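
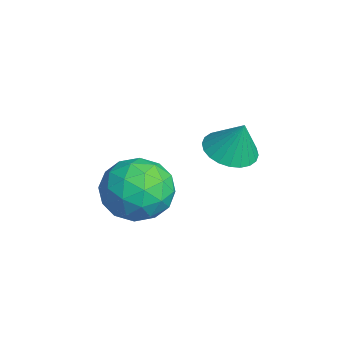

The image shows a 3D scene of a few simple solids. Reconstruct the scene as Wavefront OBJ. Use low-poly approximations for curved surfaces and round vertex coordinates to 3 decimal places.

v 0.708 1.677 2.003
v 1.357 1.232 1.936
v 1.032 1.983 3.117
v 1.459 1.503 1.832
v 1.447 1.801 1.753
v 1.322 2.08 1.713
v 1.104 2.298 1.717
v 0.825 2.421 1.764
v 0.529 2.431 1.848
v 0.259 2.326 1.956
v 0.058 2.122 2.07
v -0.044 1.851 2.175
v -0.032 1.553 2.253
v 0.093 1.274 2.293
v 0.311 1.056 2.289
v 0.59 0.933 2.242
v 0.887 0.923 2.158
v 1.156 1.028 2.051
v -1.869 -0.571 -0.387
v -1.23 0.262 -0.82
v -0.35 -1.482 0.1
v 0.289 -0.649 -0.333
v -0.326 -0.465 0.604
v -1.265 0.098 0.303
v -0.315 -1.318 -1.023
v -1.254 -0.755 -1.324
v -0.27 -0.199 -1.213
v -0.277 0.328 -0.207
v -1.303 -1.548 -0.513
v -1.31 -1.021 0.493
v -1.683 -0.074 -0.646
v 0.103 -1.146 -0.074
v -0.258 -1.037 0.477
v 0.117 -0.548 0.223
v -1.703 -0.171 0.014
v -1.328 0.319 -0.241
v -0.796 -0.109 0.597
v -0.252 -1.539 -0.479
v 0.123 -1.049 -0.734
v -1.697 -0.672 -0.943
v -1.322 -0.183 -1.197
v -0.784 -1.111 -1.317
v -0.743 0.144 -1.132
v 0.15 -0.391 -0.845
v -0.205 -0.785 -1.251
v -0.757 -0.454 -1.428
v -0.747 0.454 -0.541
v 0.146 -0.082 -0.254
v -0.215 0.026 0.297
v -0.767 0.357 0.12
v -0.183 0.183 -0.772
v -1.726 -1.138 -0.466
v -0.833 -1.674 -0.179
v -0.813 -1.577 -0.84
v -1.365 -1.246 -1.017
v -1.73 -0.829 0.125
v -0.837 -1.364 0.412
v -0.823 -0.766 0.708
v -1.375 -0.435 0.531
v -1.397 -1.403 0.052
f 2 1 4
f 2 4 3
f 4 1 5
f 4 5 3
f 5 1 6
f 5 6 3
f 6 1 7
f 6 7 3
f 7 1 8
f 7 8 3
f 8 1 9
f 8 9 3
f 9 1 10
f 9 10 3
f 10 1 11
f 10 11 3
f 11 1 12
f 11 12 3
f 12 1 13
f 12 13 3
f 13 1 14
f 13 14 3
f 14 1 15
f 14 15 3
f 15 1 16
f 15 16 3
f 16 1 17
f 16 17 3
f 17 1 18
f 17 18 3
f 18 1 2
f 18 2 3
f 19 56 35
f 56 30 59
f 35 59 24
f 56 59 35
f 19 35 31
f 35 24 36
f 31 36 20
f 35 36 31
f 19 31 40
f 31 20 41
f 40 41 26
f 31 41 40
f 19 40 52
f 40 26 55
f 52 55 29
f 40 55 52
f 19 52 56
f 52 29 60
f 56 60 30
f 52 60 56
f 20 36 47
f 36 24 50
f 47 50 28
f 36 50 47
f 24 59 37
f 59 30 58
f 37 58 23
f 59 58 37
f 30 60 57
f 60 29 53
f 57 53 21
f 60 53 57
f 29 55 54
f 55 26 42
f 54 42 25
f 55 42 54
f 26 41 46
f 41 20 43
f 46 43 27
f 41 43 46
f 22 48 34
f 48 28 49
f 34 49 23
f 48 49 34
f 22 34 32
f 34 23 33
f 32 33 21
f 34 33 32
f 22 32 39
f 32 21 38
f 39 38 25
f 32 38 39
f 22 39 44
f 39 25 45
f 44 45 27
f 39 45 44
f 22 44 48
f 44 27 51
f 48 51 28
f 44 51 48
f 23 49 37
f 49 28 50
f 37 50 24
f 49 50 37
f 21 33 57
f 33 23 58
f 57 58 30
f 33 58 57
f 25 38 54
f 38 21 53
f 54 53 29
f 38 53 54
f 27 45 46
f 45 25 42
f 46 42 26
f 45 42 46
f 28 51 47
f 51 27 43
f 47 43 20
f 51 43 47



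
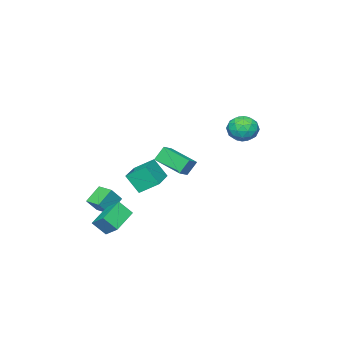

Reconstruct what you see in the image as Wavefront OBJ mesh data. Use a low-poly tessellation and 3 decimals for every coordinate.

v -0.57 4.123 3.254
v -0.3 3.718 2.479
v -1.96 3.682 3.001
v -1.69 3.277 2.226
v -1.429 2.938 3.035
v -0.57 3.21 3.191
v -1.69 4.19 2.289
v -0.831 4.462 2.445
v -0.993 3.759 1.883
v -0.831 2.985 2.344
v -1.429 4.415 3.136
v -1.267 3.641 3.597
v -0.313 3.959 2.889
v -1.947 3.441 2.591
v -1.793 3.242 3.067
v -1.635 3.003 2.611
v -0.471 3.661 3.307
v -0.313 3.423 2.852
v -0.976 2.964 3.178
v -1.947 3.977 2.628
v -1.789 3.739 2.173
v -0.625 4.397 2.869
v -0.467 4.158 2.413
v -1.284 4.436 2.302
v -0.562 3.745 2.083
v -1.379 3.486 1.934
v -1.379 4.022 1.971
v -0.874 4.183 2.063
v -0.467 3.29 2.354
v -1.284 3.031 2.205
v -1.13 2.832 2.68
v -0.625 2.992 2.772
v -0.874 3.315 2.003
v -0.976 4.369 3.275
v -1.793 4.11 3.126
v -1.635 4.408 2.708
v -1.13 4.568 2.8
v -0.881 3.914 3.546
v -1.698 3.655 3.397
v -1.386 3.217 3.417
v -0.881 3.378 3.509
v -1.386 4.085 3.477
v 3.035 -2.06 -3.109
v 3.116 -1.195 -2.484
v 2.626 -1.448 -3.9
v 2.707 -0.584 -3.275
v 4.613 -1.776 -3.705
v 4.694 -0.912 -3.08
v 4.204 -1.165 -4.496
v 4.285 -0.3 -3.871
v 1.479 -3.28 -3.113
v 2.201 -3.383 -2.25
v 1.587 -2.296 -3.085
v 2.308 -2.399 -2.222
v 2.432 -3.361 -3.918
v 3.153 -3.464 -3.055
v 2.539 -2.377 -3.89
v 3.261 -2.48 -3.027
v -1.642 -1.788 -2.28
v -1.395 -2.528 -1.129
v 0.11 -0.908 -2.09
v 0.358 -1.648 -0.939
v -1.078 -2.752 -3.021
v -0.83 -3.492 -1.87
v 0.675 -1.872 -2.831
v 0.922 -2.612 -1.68
v -4.187 -3.564 -1.421
v -3.361 -3.45 -1.01
v -4.15 -1.714 -2.006
v -3.324 -1.601 -1.595
v -3.696 -3.859 -2.325
v -2.87 -3.746 -1.914
v -3.659 -2.01 -2.91
v -2.833 -1.896 -2.499
f 1 38 17
f 38 12 41
f 17 41 6
f 38 41 17
f 1 17 13
f 17 6 18
f 13 18 2
f 17 18 13
f 1 13 22
f 13 2 23
f 22 23 8
f 13 23 22
f 1 22 34
f 22 8 37
f 34 37 11
f 22 37 34
f 1 34 38
f 34 11 42
f 38 42 12
f 34 42 38
f 2 18 29
f 18 6 32
f 29 32 10
f 18 32 29
f 6 41 19
f 41 12 40
f 19 40 5
f 41 40 19
f 12 42 39
f 42 11 35
f 39 35 3
f 42 35 39
f 11 37 36
f 37 8 24
f 36 24 7
f 37 24 36
f 8 23 28
f 23 2 25
f 28 25 9
f 23 25 28
f 4 30 16
f 30 10 31
f 16 31 5
f 30 31 16
f 4 16 14
f 16 5 15
f 14 15 3
f 16 15 14
f 4 14 21
f 14 3 20
f 21 20 7
f 14 20 21
f 4 21 26
f 21 7 27
f 26 27 9
f 21 27 26
f 4 26 30
f 26 9 33
f 30 33 10
f 26 33 30
f 5 31 19
f 31 10 32
f 19 32 6
f 31 32 19
f 3 15 39
f 15 5 40
f 39 40 12
f 15 40 39
f 7 20 36
f 20 3 35
f 36 35 11
f 20 35 36
f 9 27 28
f 27 7 24
f 28 24 8
f 27 24 28
f 10 33 29
f 33 9 25
f 29 25 2
f 33 25 29
f 44 46 43
f 47 44 43
f 43 46 45
f 45 47 43
f 44 50 46
f 48 44 47
f 48 50 44
f 46 50 45
f 49 47 45
f 45 50 49
f 49 48 47
f 50 48 49
f 52 54 51
f 55 52 51
f 51 54 53
f 53 55 51
f 52 58 54
f 56 52 55
f 56 58 52
f 54 58 53
f 57 55 53
f 53 58 57
f 57 56 55
f 58 56 57
f 60 62 59
f 63 60 59
f 59 62 61
f 61 63 59
f 60 66 62
f 64 60 63
f 64 66 60
f 62 66 61
f 65 63 61
f 61 66 65
f 65 64 63
f 66 64 65
f 68 70 67
f 71 68 67
f 67 70 69
f 69 71 67
f 68 74 70
f 72 68 71
f 72 74 68
f 70 74 69
f 73 71 69
f 69 74 73
f 73 72 71
f 74 72 73



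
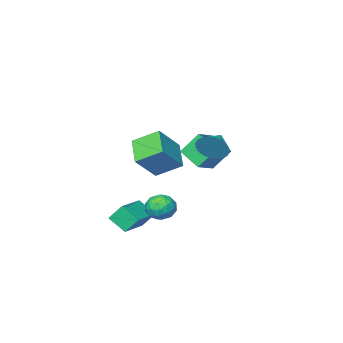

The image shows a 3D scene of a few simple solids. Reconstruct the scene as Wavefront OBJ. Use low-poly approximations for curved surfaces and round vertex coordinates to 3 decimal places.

v -0.527 1.275 3.471
v -0.026 1.019 4.261
v -1.653 0.485 3.929
v -0.198 1.334 4.381
v -0.42 1.64 4.363
v -0.658 1.89 4.209
v -0.876 2.047 3.942
v -1.041 2.086 3.604
v -1.128 2.002 3.245
v -1.124 1.807 2.921
v -1.028 1.531 2.681
v -0.856 1.216 2.56
v -0.634 0.91 2.578
v -0.396 0.659 2.733
v -0.177 0.503 2.999
v -0.012 0.463 3.337
v 0.075 0.548 3.696
v 0.07 0.743 4.02
v 1.942 1.441 -0.172
v 2.543 2.064 -0.467
v 3.057 0.536 0.187
v 3.658 1.159 -0.108
v 3.168 1.318 0.648
v 2.479 1.877 0.426
v 3.121 0.723 -0.706
v 2.432 1.282 -0.928
v 3.272 1.621 -0.797
v 3.301 1.988 0.04
v 2.299 0.612 -0.32
v 2.328 0.979 0.517
v 2.145 1.832 -0.351
v 3.455 0.768 0.071
v 3.167 0.861 0.515
v 3.521 1.228 0.342
v 2.107 1.722 0.174
v 2.46 2.088 0.001
v 2.828 1.65 0.656
v 3.14 0.512 -0.281
v 3.493 0.878 -0.454
v 2.079 1.372 -0.622
v 2.433 1.739 -0.795
v 2.772 0.95 -0.936
v 2.926 1.938 -0.718
v 3.582 1.406 -0.507
v 3.266 1.149 -0.859
v 2.861 1.478 -0.989
v 2.943 2.154 -0.226
v 3.599 1.622 -0.015
v 3.311 1.715 0.429
v 2.905 2.044 0.299
v 3.371 1.893 -0.42
v 2.001 0.978 -0.265
v 2.657 0.446 -0.054
v 2.695 0.556 -0.579
v 2.289 0.885 -0.709
v 2.018 1.194 0.227
v 2.674 0.662 0.438
v 2.739 1.122 0.709
v 2.334 1.451 0.579
v 2.229 0.707 0.14
v 2.189 -0.139 -1.323
v 2.609 -1.102 -0.557
v 3.98 0.961 -0.92
v 4.4 -0.002 -0.154
v 2.72 -0.658 -2.266
v 3.14 -1.621 -1.5
v 4.511 0.442 -1.863
v 4.931 -0.521 -1.097
v -4.186 -2.062 1.334
v -3.979 -3.515 2.109
v -2.805 -1.547 1.928
v -2.597 -3 2.704
v -3.363 -2.68 -0.044
v -3.155 -4.133 0.732
v -1.981 -2.165 0.551
v -1.774 -3.618 1.326
v 3.006 1.126 2.163
v 2.311 -0.253 3.069
v 1.991 2.201 3.022
v 1.297 0.823 3.928
v 4.423 1.337 3.572
v 3.729 -0.041 4.478
v 3.409 2.413 4.431
v 2.714 1.034 5.337
f 2 1 4
f 2 4 3
f 4 1 5
f 4 5 3
f 5 1 6
f 5 6 3
f 6 1 7
f 6 7 3
f 7 1 8
f 7 8 3
f 8 1 9
f 8 9 3
f 9 1 10
f 9 10 3
f 10 1 11
f 10 11 3
f 11 1 12
f 11 12 3
f 12 1 13
f 12 13 3
f 13 1 14
f 13 14 3
f 14 1 15
f 14 15 3
f 15 1 16
f 15 16 3
f 16 1 17
f 16 17 3
f 17 1 18
f 17 18 3
f 18 1 2
f 18 2 3
f 19 56 35
f 56 30 59
f 35 59 24
f 56 59 35
f 19 35 31
f 35 24 36
f 31 36 20
f 35 36 31
f 19 31 40
f 31 20 41
f 40 41 26
f 31 41 40
f 19 40 52
f 40 26 55
f 52 55 29
f 40 55 52
f 19 52 56
f 52 29 60
f 56 60 30
f 52 60 56
f 20 36 47
f 36 24 50
f 47 50 28
f 36 50 47
f 24 59 37
f 59 30 58
f 37 58 23
f 59 58 37
f 30 60 57
f 60 29 53
f 57 53 21
f 60 53 57
f 29 55 54
f 55 26 42
f 54 42 25
f 55 42 54
f 26 41 46
f 41 20 43
f 46 43 27
f 41 43 46
f 22 48 34
f 48 28 49
f 34 49 23
f 48 49 34
f 22 34 32
f 34 23 33
f 32 33 21
f 34 33 32
f 22 32 39
f 32 21 38
f 39 38 25
f 32 38 39
f 22 39 44
f 39 25 45
f 44 45 27
f 39 45 44
f 22 44 48
f 44 27 51
f 48 51 28
f 44 51 48
f 23 49 37
f 49 28 50
f 37 50 24
f 49 50 37
f 21 33 57
f 33 23 58
f 57 58 30
f 33 58 57
f 25 38 54
f 38 21 53
f 54 53 29
f 38 53 54
f 27 45 46
f 45 25 42
f 46 42 26
f 45 42 46
f 28 51 47
f 51 27 43
f 47 43 20
f 51 43 47
f 62 64 61
f 65 62 61
f 61 64 63
f 63 65 61
f 62 68 64
f 66 62 65
f 66 68 62
f 64 68 63
f 67 65 63
f 63 68 67
f 67 66 65
f 68 66 67
f 70 72 69
f 73 70 69
f 69 72 71
f 71 73 69
f 70 76 72
f 74 70 73
f 74 76 70
f 72 76 71
f 75 73 71
f 71 76 75
f 75 74 73
f 76 74 75
f 78 80 77
f 81 78 77
f 77 80 79
f 79 81 77
f 78 84 80
f 82 78 81
f 82 84 78
f 80 84 79
f 83 81 79
f 79 84 83
f 83 82 81
f 84 82 83



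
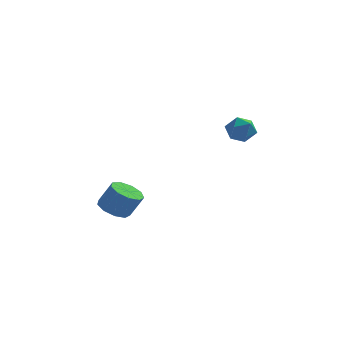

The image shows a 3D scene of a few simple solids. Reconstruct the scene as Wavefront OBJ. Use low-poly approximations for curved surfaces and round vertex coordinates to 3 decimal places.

v -3.134 3.261 -3.165
v -2.402 3.386 -3.578
v -1.754 3.385 -2.428
v -2.486 3.259 -2.015
v -2.643 3.897 -3.441
v -1.995 3.896 -2.291
v -3.114 4.11 -3.175
v -2.466 4.109 -2.025
v -3.595 3.926 -2.905
v -2.947 3.925 -1.755
v -3.86 3.43 -2.756
v -3.211 3.429 -1.606
v -3.785 2.855 -2.798
v -3.137 2.854 -1.649
v -3.406 2.47 -3.013
v -2.758 2.469 -1.863
v -2.899 2.455 -3.298
v -2.251 2.453 -2.148
v -2.503 2.816 -3.521
v -1.855 2.815 -2.371
v 2.378 2.209 2.049
v 3.048 2.529 2.198
v 2.632 1.311 2.842
v 3.302 1.631 2.991
v 2.663 1.968 3.216
v 2.506 2.524 2.726
v 3.174 1.316 2.314
v 3.017 1.872 1.824
v 3.54 1.978 2.361
v 3.224 2.381 2.919
v 2.456 1.459 2.121
v 2.14 1.862 2.679
f 2 1 5
f 2 5 3
f 3 5 6
f 3 6 4
f 5 1 7
f 5 7 6
f 6 7 8
f 6 8 4
f 7 1 9
f 7 9 8
f 8 9 10
f 8 10 4
f 9 1 11
f 9 11 10
f 10 11 12
f 10 12 4
f 11 1 13
f 11 13 12
f 12 13 14
f 12 14 4
f 13 1 15
f 13 15 14
f 14 15 16
f 14 16 4
f 15 1 17
f 15 17 16
f 16 17 18
f 16 18 4
f 17 1 19
f 17 19 18
f 18 19 20
f 18 20 4
f 19 1 2
f 19 2 20
f 20 2 3
f 20 3 4
f 21 32 26
f 21 26 22
f 21 22 28
f 21 28 31
f 21 31 32
f 22 26 30
f 26 32 25
f 32 31 23
f 31 28 27
f 28 22 29
f 24 30 25
f 24 25 23
f 24 23 27
f 24 27 29
f 24 29 30
f 25 30 26
f 23 25 32
f 27 23 31
f 29 27 28
f 30 29 22



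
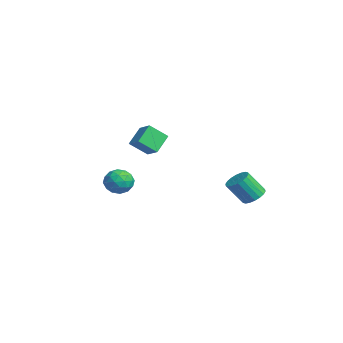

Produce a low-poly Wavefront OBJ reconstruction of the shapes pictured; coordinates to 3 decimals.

v -4.257 -0.235 3.391
v -3.32 0.05 3.847
v -4.154 0.792 2.536
v -3.217 1.077 2.992
v -3.583 -1.037 2.508
v -2.646 -0.752 2.964
v -3.48 -0.01 1.653
v -2.543 0.275 2.109
v 3.859 3.64 0.805
v 4.557 3.465 0.77
v 4.398 2.585 1.999
v 3.701 2.76 2.035
v 4.558 3.725 0.957
v 4.399 2.846 2.186
v 4.421 3.969 1.113
v 4.262 3.089 2.343
v 4.173 4.147 1.209
v 4.014 3.268 2.438
v 3.862 4.225 1.224
v 3.703 3.346 2.454
v 3.551 4.187 1.157
v 3.392 3.308 2.387
v 3.301 4.041 1.02
v 3.143 3.161 2.25
v 3.162 3.815 0.841
v 3.003 2.935 2.07
v 3.161 3.554 0.654
v 3.002 2.675 1.883
v 3.298 3.311 0.497
v 3.139 2.431 1.727
v 3.546 3.132 0.402
v 3.387 2.253 1.631
v 3.857 3.054 0.386
v 3.698 2.175 1.616
v 4.168 3.092 0.453
v 4.009 2.213 1.683
v 4.417 3.239 0.59
v 4.259 2.359 1.82
v -1.722 -2.15 0.848
v -1.255 -1.748 0.215
v -0.545 -2.832 1.285
v -0.078 -2.43 0.652
v -0.391 -1.964 1.333
v -1.119 -1.542 1.063
v -0.681 -3.038 0.437
v -1.409 -2.616 0.167
v -0.612 -2.297 -0.039
v -0.432 -1.633 0.515
v -1.368 -2.947 0.985
v -1.188 -2.283 1.539
v -1.592 -1.889 0.494
v -0.208 -2.691 1.006
v -0.392 -2.417 1.407
v -0.117 -2.181 1.035
v -1.512 -1.768 0.992
v -1.237 -1.532 0.62
v -0.729 -1.658 1.277
v -0.563 -3.048 0.88
v -0.288 -2.812 0.508
v -1.683 -2.399 0.465
v -1.408 -2.163 0.093
v -1.071 -2.922 0.223
v -0.939 -1.976 -0.028
v -0.247 -2.377 0.228
v -0.602 -2.734 0.102
v -1.03 -2.486 -0.056
v -0.834 -1.585 0.298
v -0.142 -1.986 0.554
v -0.326 -1.712 0.954
v -0.754 -1.464 0.796
v -0.456 -1.908 0.148
v -1.658 -2.594 0.946
v -0.966 -2.995 1.202
v -1.046 -3.116 0.704
v -1.474 -2.868 0.546
v -1.553 -2.203 1.272
v -0.861 -2.604 1.528
v -0.77 -2.094 1.556
v -1.198 -1.846 1.398
v -1.344 -2.672 1.352
f 2 4 1
f 5 2 1
f 1 4 3
f 3 5 1
f 2 8 4
f 6 2 5
f 6 8 2
f 4 8 3
f 7 5 3
f 3 8 7
f 7 6 5
f 8 6 7
f 10 9 13
f 10 13 11
f 11 13 14
f 11 14 12
f 13 9 15
f 13 15 14
f 14 15 16
f 14 16 12
f 15 9 17
f 15 17 16
f 16 17 18
f 16 18 12
f 17 9 19
f 17 19 18
f 18 19 20
f 18 20 12
f 19 9 21
f 19 21 20
f 20 21 22
f 20 22 12
f 21 9 23
f 21 23 22
f 22 23 24
f 22 24 12
f 23 9 25
f 23 25 24
f 24 25 26
f 24 26 12
f 25 9 27
f 25 27 26
f 26 27 28
f 26 28 12
f 27 9 29
f 27 29 28
f 28 29 30
f 28 30 12
f 29 9 31
f 29 31 30
f 30 31 32
f 30 32 12
f 31 9 33
f 31 33 32
f 32 33 34
f 32 34 12
f 33 9 35
f 33 35 34
f 34 35 36
f 34 36 12
f 35 9 37
f 35 37 36
f 36 37 38
f 36 38 12
f 37 9 10
f 37 10 38
f 38 10 11
f 38 11 12
f 39 76 55
f 76 50 79
f 55 79 44
f 76 79 55
f 39 55 51
f 55 44 56
f 51 56 40
f 55 56 51
f 39 51 60
f 51 40 61
f 60 61 46
f 51 61 60
f 39 60 72
f 60 46 75
f 72 75 49
f 60 75 72
f 39 72 76
f 72 49 80
f 76 80 50
f 72 80 76
f 40 56 67
f 56 44 70
f 67 70 48
f 56 70 67
f 44 79 57
f 79 50 78
f 57 78 43
f 79 78 57
f 50 80 77
f 80 49 73
f 77 73 41
f 80 73 77
f 49 75 74
f 75 46 62
f 74 62 45
f 75 62 74
f 46 61 66
f 61 40 63
f 66 63 47
f 61 63 66
f 42 68 54
f 68 48 69
f 54 69 43
f 68 69 54
f 42 54 52
f 54 43 53
f 52 53 41
f 54 53 52
f 42 52 59
f 52 41 58
f 59 58 45
f 52 58 59
f 42 59 64
f 59 45 65
f 64 65 47
f 59 65 64
f 42 64 68
f 64 47 71
f 68 71 48
f 64 71 68
f 43 69 57
f 69 48 70
f 57 70 44
f 69 70 57
f 41 53 77
f 53 43 78
f 77 78 50
f 53 78 77
f 45 58 74
f 58 41 73
f 74 73 49
f 58 73 74
f 47 65 66
f 65 45 62
f 66 62 46
f 65 62 66
f 48 71 67
f 71 47 63
f 67 63 40
f 71 63 67



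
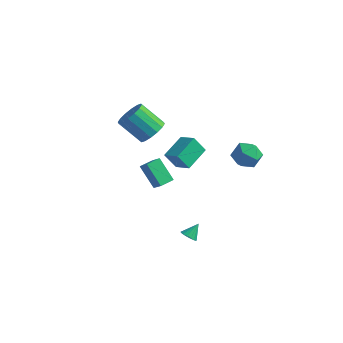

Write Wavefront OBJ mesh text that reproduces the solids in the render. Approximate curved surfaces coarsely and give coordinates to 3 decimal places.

v -3.146 0.832 -5.081
v -4.414 1.06 -3.698
v -2.865 1.808 -4.985
v -4.133 2.036 -3.602
v -2.347 0.524 -4.298
v -3.615 0.752 -2.915
v -2.066 1.5 -4.202
v -3.334 1.728 -2.819
v 3.763 1.481 0.739
v 4.626 1.495 1.358
v 3.194 0.085 1.562
v 4.057 0.099 2.181
v 3.321 0.859 2.278
v 3.673 1.722 1.769
v 4.147 -0.142 1.151
v 4.499 0.721 0.642
v 4.863 0.492 1.613
v 4.353 1.11 2.309
v 3.467 0.47 0.611
v 2.957 1.088 1.307
v -1.089 -1.974 3.035
v -0.398 -2.431 3.614
v -1.801 -2.842 4.964
v -2.491 -2.386 4.385
v -0.395 -1.931 3.768
v -1.798 -2.343 5.118
v -0.579 -1.443 3.727
v -1.982 -1.855 5.077
v -0.899 -1.098 3.5
v -2.302 -1.509 4.85
v -1.269 -0.987 3.148
v -2.672 -1.399 4.498
v -1.592 -1.141 2.766
v -2.995 -1.552 4.116
v -1.779 -1.518 2.456
v -3.182 -1.929 3.806
v -1.782 -2.017 2.302
v -3.185 -2.429 3.652
v -1.598 -2.505 2.343
v -3.001 -2.917 3.693
v -1.278 -2.851 2.57
v -2.681 -3.262 3.92
v -0.908 -2.961 2.922
v -2.311 -3.373 4.272
v -0.585 -2.808 3.304
v -1.988 -3.219 4.654
v 3.06 -4.019 -3.378
v 3.614 -4.024 -3.516
v 3.26 -3.281 -2.602
v 3.509 -3.829 -3.674
v 3.301 -3.677 -3.765
v 3.038 -3.603 -3.768
v 2.781 -3.625 -3.681
v 2.587 -3.737 -3.525
v 2.502 -3.914 -3.335
v 2.545 -4.115 -3.155
v 2.705 -4.293 -3.027
v 2.948 -4.409 -2.979
v 3.216 -4.436 -3.022
v 3.448 -4.367 -3.147
v 3.592 -4.218 -3.325
v 1.717 -4.608 3.882
v 2.802 -4.806 4.402
v 1.727 -2.975 4.483
v 2.813 -3.173 5.003
v 2.287 -4.227 2.837
v 3.373 -4.425 3.357
v 2.298 -2.594 3.438
v 3.383 -2.792 3.958
f 2 4 1
f 5 2 1
f 1 4 3
f 3 5 1
f 2 8 4
f 6 2 5
f 6 8 2
f 4 8 3
f 7 5 3
f 3 8 7
f 7 6 5
f 8 6 7
f 9 20 14
f 9 14 10
f 9 10 16
f 9 16 19
f 9 19 20
f 10 14 18
f 14 20 13
f 20 19 11
f 19 16 15
f 16 10 17
f 12 18 13
f 12 13 11
f 12 11 15
f 12 15 17
f 12 17 18
f 13 18 14
f 11 13 20
f 15 11 19
f 17 15 16
f 18 17 10
f 22 21 25
f 22 25 23
f 23 25 26
f 23 26 24
f 25 21 27
f 25 27 26
f 26 27 28
f 26 28 24
f 27 21 29
f 27 29 28
f 28 29 30
f 28 30 24
f 29 21 31
f 29 31 30
f 30 31 32
f 30 32 24
f 31 21 33
f 31 33 32
f 32 33 34
f 32 34 24
f 33 21 35
f 33 35 34
f 34 35 36
f 34 36 24
f 35 21 37
f 35 37 36
f 36 37 38
f 36 38 24
f 37 21 39
f 37 39 38
f 38 39 40
f 38 40 24
f 39 21 41
f 39 41 40
f 40 41 42
f 40 42 24
f 41 21 43
f 41 43 42
f 42 43 44
f 42 44 24
f 43 21 45
f 43 45 44
f 44 45 46
f 44 46 24
f 45 21 22
f 45 22 46
f 46 22 23
f 46 23 24
f 48 47 50
f 48 50 49
f 50 47 51
f 50 51 49
f 51 47 52
f 51 52 49
f 52 47 53
f 52 53 49
f 53 47 54
f 53 54 49
f 54 47 55
f 54 55 49
f 55 47 56
f 55 56 49
f 56 47 57
f 56 57 49
f 57 47 58
f 57 58 49
f 58 47 59
f 58 59 49
f 59 47 60
f 59 60 49
f 60 47 61
f 60 61 49
f 61 47 48
f 61 48 49
f 63 65 62
f 66 63 62
f 62 65 64
f 64 66 62
f 63 69 65
f 67 63 66
f 67 69 63
f 65 69 64
f 68 66 64
f 64 69 68
f 68 67 66
f 69 67 68



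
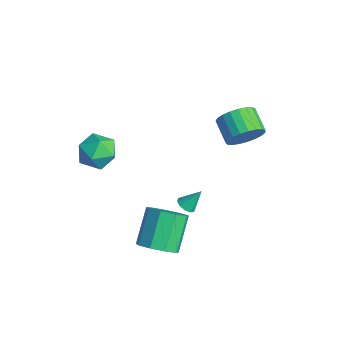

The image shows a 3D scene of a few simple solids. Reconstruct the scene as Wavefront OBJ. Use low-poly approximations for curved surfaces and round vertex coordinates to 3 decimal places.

v 1.82 1.73 2.822
v 2.24 2.011 3.614
v 1.1 2.091 4.191
v 0.68 1.81 3.398
v 2.173 2.351 3.433
v 1.033 2.43 4.01
v 2.044 2.583 3.147
v 0.904 2.663 3.723
v 1.876 2.668 2.804
v 0.736 2.748 3.38
v 1.699 2.591 2.464
v 0.559 2.671 3.041
v 1.543 2.365 2.186
v 0.403 2.445 2.763
v 1.435 2.029 2.018
v 0.294 2.109 2.595
v 1.393 1.642 1.989
v 0.253 1.721 2.566
v 1.425 1.27 2.104
v 0.285 1.349 2.681
v 1.525 0.977 2.343
v 0.385 1.056 2.919
v 1.677 0.815 2.665
v 0.537 0.894 3.241
v 1.853 0.811 3.014
v 0.713 0.89 3.59
v 2.023 0.966 3.329
v 0.883 1.045 3.906
v 2.159 1.253 3.557
v 1.019 1.332 4.134
v 2.235 1.623 3.658
v 1.095 1.702 4.235
v -1.91 -2.95 1.355
v -0.997 -3.388 1.163
v -2.683 -4.292 0.737
v -1.77 -4.73 0.545
v -2.085 -4.6 1.517
v -1.608 -3.771 1.9
v -2.072 -3.909 0
v -1.595 -3.08 0.383
v -1.097 -3.98 0.326
v -1.105 -4.408 1.264
v -2.575 -3.272 0.636
v -2.583 -3.7 1.574
v 2.702 -3.023 -2.449
v 3.135 -3.571 -1.762
v 2.171 -2.605 -0.384
v 1.738 -2.057 -1.071
v 3.504 -3.026 -1.887
v 2.54 -2.059 -0.508
v 3.498 -2.479 -2.274
v 2.534 -1.513 -0.896
v 3.119 -2.187 -2.744
v 2.155 -1.22 -1.365
v 2.545 -2.286 -3.076
v 1.581 -1.32 -1.697
v 2.044 -2.73 -3.114
v 1.081 -1.764 -1.736
v 1.851 -3.311 -2.842
v 0.888 -2.345 -1.463
v 2.056 -3.758 -2.386
v 1.093 -2.791 -1.007
v 2.563 -3.86 -1.959
v 1.6 -2.894 -0.581
v 1.295 -0.92 -1.509
v 1.682 -0.71 -1.745
v 1.485 -0.26 -0.611
v 1.43 -0.546 -1.812
v 1.125 -0.524 -1.763
v 0.886 -0.654 -1.617
v 0.802 -0.885 -1.43
v 0.907 -1.129 -1.273
v 1.16 -1.294 -1.206
v 1.465 -1.315 -1.254
v 1.704 -1.186 -1.4
v 1.787 -0.954 -1.588
f 2 1 5
f 2 5 3
f 3 5 6
f 3 6 4
f 5 1 7
f 5 7 6
f 6 7 8
f 6 8 4
f 7 1 9
f 7 9 8
f 8 9 10
f 8 10 4
f 9 1 11
f 9 11 10
f 10 11 12
f 10 12 4
f 11 1 13
f 11 13 12
f 12 13 14
f 12 14 4
f 13 1 15
f 13 15 14
f 14 15 16
f 14 16 4
f 15 1 17
f 15 17 16
f 16 17 18
f 16 18 4
f 17 1 19
f 17 19 18
f 18 19 20
f 18 20 4
f 19 1 21
f 19 21 20
f 20 21 22
f 20 22 4
f 21 1 23
f 21 23 22
f 22 23 24
f 22 24 4
f 23 1 25
f 23 25 24
f 24 25 26
f 24 26 4
f 25 1 27
f 25 27 26
f 26 27 28
f 26 28 4
f 27 1 29
f 27 29 28
f 28 29 30
f 28 30 4
f 29 1 31
f 29 31 30
f 30 31 32
f 30 32 4
f 31 1 2
f 31 2 32
f 32 2 3
f 32 3 4
f 33 44 38
f 33 38 34
f 33 34 40
f 33 40 43
f 33 43 44
f 34 38 42
f 38 44 37
f 44 43 35
f 43 40 39
f 40 34 41
f 36 42 37
f 36 37 35
f 36 35 39
f 36 39 41
f 36 41 42
f 37 42 38
f 35 37 44
f 39 35 43
f 41 39 40
f 42 41 34
f 46 45 49
f 46 49 47
f 47 49 50
f 47 50 48
f 49 45 51
f 49 51 50
f 50 51 52
f 50 52 48
f 51 45 53
f 51 53 52
f 52 53 54
f 52 54 48
f 53 45 55
f 53 55 54
f 54 55 56
f 54 56 48
f 55 45 57
f 55 57 56
f 56 57 58
f 56 58 48
f 57 45 59
f 57 59 58
f 58 59 60
f 58 60 48
f 59 45 61
f 59 61 60
f 60 61 62
f 60 62 48
f 61 45 63
f 61 63 62
f 62 63 64
f 62 64 48
f 63 45 46
f 63 46 64
f 64 46 47
f 64 47 48
f 66 65 68
f 66 68 67
f 68 65 69
f 68 69 67
f 69 65 70
f 69 70 67
f 70 65 71
f 70 71 67
f 71 65 72
f 71 72 67
f 72 65 73
f 72 73 67
f 73 65 74
f 73 74 67
f 74 65 75
f 74 75 67
f 75 65 76
f 75 76 67
f 76 65 66
f 76 66 67



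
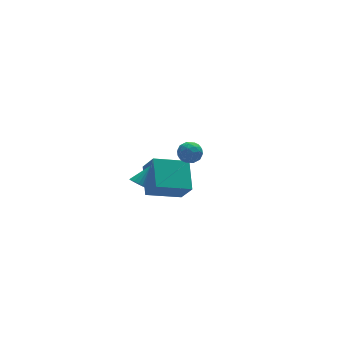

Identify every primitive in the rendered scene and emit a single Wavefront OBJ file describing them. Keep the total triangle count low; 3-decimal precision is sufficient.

v -1.704 2.645 -1.911
v -1.362 2.616 -2.288
v -0.716 3.075 -1.049
v -1.458 2.862 -2.301
v -1.619 3.05 -2.21
v -1.803 3.129 -2.038
v -1.961 3.079 -1.833
v -2.05 2.912 -1.648
v -2.046 2.674 -1.534
v -1.951 2.429 -1.521
v -1.789 2.241 -1.612
v -1.605 2.161 -1.784
v -1.447 2.212 -1.99
v -1.359 2.378 -2.174
v -0.675 -1.367 3.963
v -0.295 -1.524 3.378
v -1.065 -2.456 4.002
v -0.685 -2.613 3.417
v -0.351 -2.476 4.034
v -0.11 -1.803 4.01
v -1.25 -2.177 3.37
v -1.009 -1.504 3.346
v -0.65 -2.025 3.012
v -0.095 -2.209 3.422
v -1.265 -1.771 3.958
v -0.71 -1.955 4.368
v -0.45 -1.35 3.667
v -0.91 -2.63 3.713
v -0.713 -2.549 4.075
v -0.49 -2.642 3.732
v -0.342 -1.514 4.039
v -0.118 -1.607 3.695
v -0.152 -2.166 4.08
v -1.242 -2.373 3.685
v -1.018 -2.466 3.341
v -0.87 -1.338 3.648
v -0.647 -1.431 3.305
v -1.208 -1.814 3.3
v -0.436 -1.737 3.108
v -0.666 -2.376 3.131
v -0.998 -2.12 3.103
v -0.856 -1.725 3.089
v -0.11 -1.845 3.349
v -0.339 -2.485 3.372
v -0.143 -2.405 3.735
v -0.001 -2.009 3.721
v -0.319 -2.139 3.134
v -1.021 -1.495 4.008
v -1.25 -2.135 4.031
v -1.359 -1.971 3.659
v -1.217 -1.575 3.645
v -0.694 -1.604 4.249
v -0.924 -2.243 4.272
v -0.504 -2.255 4.291
v -0.362 -1.86 4.277
v -1.041 -1.841 4.246
v -0.809 3.665 -3.968
v -0.524 2.831 -2.742
v -0.237 5.344 -2.959
v 0.048 4.509 -1.733
v 1.252 3.371 -4.647
v 1.537 2.536 -3.421
v 1.824 5.049 -3.638
v 2.109 4.215 -2.412
f 2 1 4
f 2 4 3
f 4 1 5
f 4 5 3
f 5 1 6
f 5 6 3
f 6 1 7
f 6 7 3
f 7 1 8
f 7 8 3
f 8 1 9
f 8 9 3
f 9 1 10
f 9 10 3
f 10 1 11
f 10 11 3
f 11 1 12
f 11 12 3
f 12 1 13
f 12 13 3
f 13 1 14
f 13 14 3
f 14 1 2
f 14 2 3
f 15 52 31
f 52 26 55
f 31 55 20
f 52 55 31
f 15 31 27
f 31 20 32
f 27 32 16
f 31 32 27
f 15 27 36
f 27 16 37
f 36 37 22
f 27 37 36
f 15 36 48
f 36 22 51
f 48 51 25
f 36 51 48
f 15 48 52
f 48 25 56
f 52 56 26
f 48 56 52
f 16 32 43
f 32 20 46
f 43 46 24
f 32 46 43
f 20 55 33
f 55 26 54
f 33 54 19
f 55 54 33
f 26 56 53
f 56 25 49
f 53 49 17
f 56 49 53
f 25 51 50
f 51 22 38
f 50 38 21
f 51 38 50
f 22 37 42
f 37 16 39
f 42 39 23
f 37 39 42
f 18 44 30
f 44 24 45
f 30 45 19
f 44 45 30
f 18 30 28
f 30 19 29
f 28 29 17
f 30 29 28
f 18 28 35
f 28 17 34
f 35 34 21
f 28 34 35
f 18 35 40
f 35 21 41
f 40 41 23
f 35 41 40
f 18 40 44
f 40 23 47
f 44 47 24
f 40 47 44
f 19 45 33
f 45 24 46
f 33 46 20
f 45 46 33
f 17 29 53
f 29 19 54
f 53 54 26
f 29 54 53
f 21 34 50
f 34 17 49
f 50 49 25
f 34 49 50
f 23 41 42
f 41 21 38
f 42 38 22
f 41 38 42
f 24 47 43
f 47 23 39
f 43 39 16
f 47 39 43
f 58 60 57
f 61 58 57
f 57 60 59
f 59 61 57
f 58 64 60
f 62 58 61
f 62 64 58
f 60 64 59
f 63 61 59
f 59 64 63
f 63 62 61
f 64 62 63



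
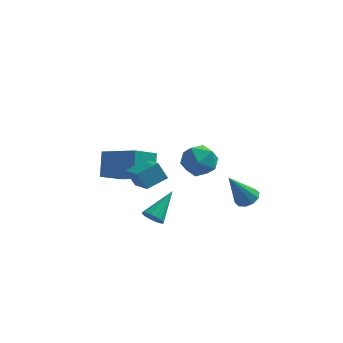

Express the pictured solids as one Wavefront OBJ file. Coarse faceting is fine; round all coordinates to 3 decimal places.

v 3.676 0.594 -1.265
v 4.022 1.071 -0.948
v 2.824 0.086 0.425
v 3.666 1.237 -1.078
v 3.313 1.157 -1.279
v 3.099 0.862 -1.476
v 3.105 0.464 -1.592
v 3.329 0.116 -1.583
v 3.686 -0.049 -1.453
v 4.039 0.03 -1.252
v 4.253 0.326 -1.055
v 4.247 0.723 -0.939
v -2.167 0.172 0.417
v -1.382 -1.116 1.11
v -1.276 0.908 0.775
v -0.49 -0.38 1.468
v -1.67 -0 -0.468
v -0.884 -1.288 0.225
v -0.778 0.736 -0.11
v 0.007 -0.552 0.583
v 1.589 -1.047 2.425
v 2.471 -1.393 2.775
v 0.849 -2.407 2.945
v 1.731 -2.753 3.295
v 1.285 -1.965 3.741
v 1.742 -1.125 3.42
v 1.578 -2.675 2.3
v 2.035 -1.835 1.979
v 2.464 -2.399 2.698
v 2.282 -1.96 3.588
v 1.038 -1.84 2.132
v 0.856 -1.401 3.022
v -0.658 -1.069 -1.985
v -0.326 -0.892 -2.466
v 0.098 0.309 -0.955
v -0.595 -0.728 -2.487
v -0.881 -0.656 -2.375
v -1.107 -0.694 -2.158
v -1.213 -0.833 -1.895
v -1.17 -1.035 -1.656
v -0.99 -1.246 -1.505
v -0.721 -1.41 -1.483
v -0.436 -1.483 -1.596
v -0.209 -1.444 -1.813
v -0.103 -1.306 -2.076
v -0.146 -1.104 -2.315
v -3.714 1.815 -1.294
v -3.785 2.791 -0.105
v -2.841 2.931 -2.158
v -2.912 3.907 -0.969
v -1.888 0.993 -0.511
v -1.959 1.969 0.678
v -1.015 2.109 -1.375
v -1.086 3.085 -0.186
f 2 1 4
f 2 4 3
f 4 1 5
f 4 5 3
f 5 1 6
f 5 6 3
f 6 1 7
f 6 7 3
f 7 1 8
f 7 8 3
f 8 1 9
f 8 9 3
f 9 1 10
f 9 10 3
f 10 1 11
f 10 11 3
f 11 1 12
f 11 12 3
f 12 1 2
f 12 2 3
f 14 16 13
f 17 14 13
f 13 16 15
f 15 17 13
f 14 20 16
f 18 14 17
f 18 20 14
f 16 20 15
f 19 17 15
f 15 20 19
f 19 18 17
f 20 18 19
f 21 32 26
f 21 26 22
f 21 22 28
f 21 28 31
f 21 31 32
f 22 26 30
f 26 32 25
f 32 31 23
f 31 28 27
f 28 22 29
f 24 30 25
f 24 25 23
f 24 23 27
f 24 27 29
f 24 29 30
f 25 30 26
f 23 25 32
f 27 23 31
f 29 27 28
f 30 29 22
f 34 33 36
f 34 36 35
f 36 33 37
f 36 37 35
f 37 33 38
f 37 38 35
f 38 33 39
f 38 39 35
f 39 33 40
f 39 40 35
f 40 33 41
f 40 41 35
f 41 33 42
f 41 42 35
f 42 33 43
f 42 43 35
f 43 33 44
f 43 44 35
f 44 33 45
f 44 45 35
f 45 33 46
f 45 46 35
f 46 33 34
f 46 34 35
f 48 50 47
f 51 48 47
f 47 50 49
f 49 51 47
f 48 54 50
f 52 48 51
f 52 54 48
f 50 54 49
f 53 51 49
f 49 54 53
f 53 52 51
f 54 52 53



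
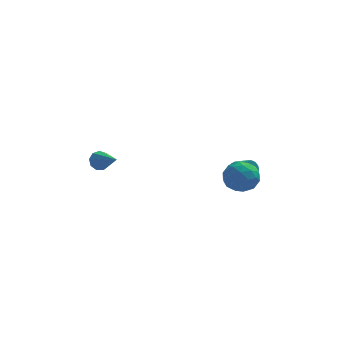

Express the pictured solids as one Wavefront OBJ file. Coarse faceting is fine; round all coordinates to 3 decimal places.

v -3.889 -0.348 2.214
v -3.394 -0.183 1.779
v -2.851 -1.592 2.926
v -3.356 0.071 2.167
v -3.567 0.129 2.577
v -3.93 -0.037 2.817
v -4.273 -0.347 2.776
v -4.437 -0.658 2.471
v -4.345 -0.824 2.047
v -4.04 -0.767 1.7
v -3.664 -0.514 1.595
v 2.91 0.537 1.169
v 3.528 1.456 1.369
v 4.112 0.004 -0.089
v 4.73 0.923 0.111
v 4.658 0.113 0.888
v 3.915 0.442 1.666
v 3.725 1.018 -0.386
v 2.982 1.347 0.392
v 4.031 1.753 0.408
v 4.608 1.194 1.196
v 3.032 0.266 0.084
v 3.609 -0.293 0.872
v 3.113 1.044 1.38
v 4.527 0.416 -0.1
v 4.484 -0.06 0.357
v 4.847 0.48 0.475
v 3.341 0.448 1.554
v 3.704 0.988 1.672
v 4.368 0.198 1.389
v 3.936 0.472 -0.392
v 4.299 1.012 -0.274
v 2.793 0.98 0.805
v 3.156 1.52 0.923
v 3.272 1.262 -0.109
v 3.772 1.758 0.932
v 4.479 1.444 0.193
v 3.888 1.5 -0.1
v 3.452 1.694 0.358
v 4.111 1.429 1.396
v 4.818 1.116 0.656
v 4.776 0.64 1.113
v 4.339 0.834 1.57
v 4.407 1.604 0.831
v 2.822 0.344 0.624
v 3.529 0.031 -0.116
v 3.301 0.626 -0.29
v 2.864 0.82 0.167
v 3.161 0.016 1.087
v 3.868 -0.298 0.348
v 4.188 -0.234 0.922
v 3.752 -0.04 1.38
v 3.233 -0.144 0.449
v 3.577 3.179 -0.031
v 4.019 3.292 -0.451
v 4.725 2.475 0.072
v 4.283 2.361 0.491
v 4.078 3.483 -0.232
v 4.784 2.666 0.29
v 4.023 3.605 0.033
v 4.729 2.788 0.555
v 3.865 3.629 0.283
v 4.571 2.812 0.806
v 3.641 3.55 0.461
v 4.348 2.732 0.984
v 3.403 3.385 0.527
v 4.109 2.568 1.049
v 3.204 3.174 0.464
v 3.911 2.357 0.987
v 3.091 2.963 0.288
v 3.798 2.146 0.811
v 3.089 2.802 0.039
v 3.796 1.985 0.562
v 3.199 2.727 -0.226
v 3.905 1.91 0.297
v 3.395 2.756 -0.447
v 4.102 1.939 0.076
v 3.633 2.881 -0.572
v 4.34 2.064 -0.05
v 3.858 3.075 -0.574
v 4.565 2.257 -0.051
f 2 1 4
f 2 4 3
f 4 1 5
f 4 5 3
f 5 1 6
f 5 6 3
f 6 1 7
f 6 7 3
f 7 1 8
f 7 8 3
f 8 1 9
f 8 9 3
f 9 1 10
f 9 10 3
f 10 1 11
f 10 11 3
f 11 1 2
f 11 2 3
f 12 49 28
f 49 23 52
f 28 52 17
f 49 52 28
f 12 28 24
f 28 17 29
f 24 29 13
f 28 29 24
f 12 24 33
f 24 13 34
f 33 34 19
f 24 34 33
f 12 33 45
f 33 19 48
f 45 48 22
f 33 48 45
f 12 45 49
f 45 22 53
f 49 53 23
f 45 53 49
f 13 29 40
f 29 17 43
f 40 43 21
f 29 43 40
f 17 52 30
f 52 23 51
f 30 51 16
f 52 51 30
f 23 53 50
f 53 22 46
f 50 46 14
f 53 46 50
f 22 48 47
f 48 19 35
f 47 35 18
f 48 35 47
f 19 34 39
f 34 13 36
f 39 36 20
f 34 36 39
f 15 41 27
f 41 21 42
f 27 42 16
f 41 42 27
f 15 27 25
f 27 16 26
f 25 26 14
f 27 26 25
f 15 25 32
f 25 14 31
f 32 31 18
f 25 31 32
f 15 32 37
f 32 18 38
f 37 38 20
f 32 38 37
f 15 37 41
f 37 20 44
f 41 44 21
f 37 44 41
f 16 42 30
f 42 21 43
f 30 43 17
f 42 43 30
f 14 26 50
f 26 16 51
f 50 51 23
f 26 51 50
f 18 31 47
f 31 14 46
f 47 46 22
f 31 46 47
f 20 38 39
f 38 18 35
f 39 35 19
f 38 35 39
f 21 44 40
f 44 20 36
f 40 36 13
f 44 36 40
f 55 54 58
f 55 58 56
f 56 58 59
f 56 59 57
f 58 54 60
f 58 60 59
f 59 60 61
f 59 61 57
f 60 54 62
f 60 62 61
f 61 62 63
f 61 63 57
f 62 54 64
f 62 64 63
f 63 64 65
f 63 65 57
f 64 54 66
f 64 66 65
f 65 66 67
f 65 67 57
f 66 54 68
f 66 68 67
f 67 68 69
f 67 69 57
f 68 54 70
f 68 70 69
f 69 70 71
f 69 71 57
f 70 54 72
f 70 72 71
f 71 72 73
f 71 73 57
f 72 54 74
f 72 74 73
f 73 74 75
f 73 75 57
f 74 54 76
f 74 76 75
f 75 76 77
f 75 77 57
f 76 54 78
f 76 78 77
f 77 78 79
f 77 79 57
f 78 54 80
f 78 80 79
f 79 80 81
f 79 81 57
f 80 54 55
f 80 55 81
f 81 55 56
f 81 56 57



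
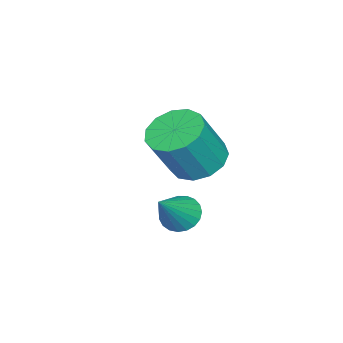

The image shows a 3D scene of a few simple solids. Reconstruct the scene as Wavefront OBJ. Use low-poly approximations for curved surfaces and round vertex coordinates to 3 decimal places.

v 2.23 -1.478 -0.822
v 2.73 -1.342 -1.308
v 3.49 -1.662 0.422
v 2.669 -1.072 -1.206
v 2.532 -0.872 -1.037
v 2.343 -0.777 -0.832
v 2.134 -0.802 -0.624
v 1.942 -0.945 -0.451
v 1.8 -1.179 -0.342
v 1.732 -1.466 -0.316
v 1.75 -1.754 -0.377
v 1.852 -1.994 -0.515
v 2.018 -2.145 -0.707
v 2.221 -2.181 -0.918
v 2.426 -2.095 -1.112
v 2.597 -1.902 -1.257
v 2.704 -1.636 -1.326
v -0.83 -2.122 -0.257
v -0.013 -2.494 -0.782
v 0.887 -2.969 0.951
v 0.07 -2.598 1.477
v 0.098 -1.927 -0.684
v 0.997 -2.402 1.049
v -0.086 -1.422 -0.451
v 0.814 -1.897 1.283
v -0.506 -1.139 -0.155
v 0.394 -1.615 1.578
v -1.028 -1.169 0.108
v -0.129 -1.644 1.841
v -1.488 -1.501 0.255
v -0.589 -1.976 1.989
v -1.739 -2.03 0.24
v -0.839 -2.506 1.974
v -1.701 -2.589 0.067
v -0.801 -3.065 1.801
v -1.386 -2.999 -0.209
v -0.487 -3.475 1.525
v -0.895 -3.131 -0.5
v 0.004 -3.607 1.234
v -0.383 -2.943 -0.714
v 0.516 -3.418 1.02
f 2 1 4
f 2 4 3
f 4 1 5
f 4 5 3
f 5 1 6
f 5 6 3
f 6 1 7
f 6 7 3
f 7 1 8
f 7 8 3
f 8 1 9
f 8 9 3
f 9 1 10
f 9 10 3
f 10 1 11
f 10 11 3
f 11 1 12
f 11 12 3
f 12 1 13
f 12 13 3
f 13 1 14
f 13 14 3
f 14 1 15
f 14 15 3
f 15 1 16
f 15 16 3
f 16 1 17
f 16 17 3
f 17 1 2
f 17 2 3
f 19 18 22
f 19 22 20
f 20 22 23
f 20 23 21
f 22 18 24
f 22 24 23
f 23 24 25
f 23 25 21
f 24 18 26
f 24 26 25
f 25 26 27
f 25 27 21
f 26 18 28
f 26 28 27
f 27 28 29
f 27 29 21
f 28 18 30
f 28 30 29
f 29 30 31
f 29 31 21
f 30 18 32
f 30 32 31
f 31 32 33
f 31 33 21
f 32 18 34
f 32 34 33
f 33 34 35
f 33 35 21
f 34 18 36
f 34 36 35
f 35 36 37
f 35 37 21
f 36 18 38
f 36 38 37
f 37 38 39
f 37 39 21
f 38 18 40
f 38 40 39
f 39 40 41
f 39 41 21
f 40 18 19
f 40 19 41
f 41 19 20
f 41 20 21



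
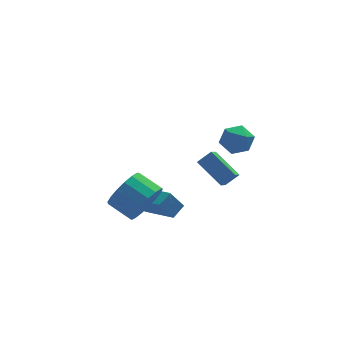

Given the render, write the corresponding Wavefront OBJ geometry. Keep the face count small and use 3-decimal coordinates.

v 2.105 1.179 -4.063
v 2.821 1.207 -3.471
v 1.271 2.478 -3.119
v 1.987 2.507 -2.526
v 2.533 1.853 -4.614
v 3.249 1.882 -4.021
v 1.699 3.153 -3.669
v 2.415 3.181 -3.077
v -2.805 -3.781 -0.748
v -2.156 -3.737 0.139
v -3.006 -2.816 0.715
v -3.655 -2.859 -0.172
v -1.963 -3.362 -0.177
v -2.813 -2.441 0.4
v -1.964 -3.083 -0.623
v -2.814 -2.162 -0.047
v -2.157 -2.964 -1.098
v -3.007 -2.042 -0.522
v -2.498 -3.032 -1.493
v -3.348 -2.11 -0.917
v -2.91 -3.271 -1.718
v -3.76 -2.35 -1.141
v -3.298 -3.627 -1.72
v -4.148 -2.706 -1.143
v -3.573 -4.019 -1.499
v -4.423 -3.097 -0.923
v -3.672 -4.356 -1.107
v -4.522 -3.434 -0.53
v -3.572 -4.561 -0.633
v -4.422 -3.639 -0.056
v -3.297 -4.587 -0.185
v -4.147 -3.666 0.392
v -2.909 -4.429 0.134
v -3.759 -3.507 0.711
v -2.497 -4.122 0.251
v -3.347 -3.201 0.828
v -2.068 -3.159 -1.434
v -1.454 -2.702 -1.065
v -2.958 -1.353 -2.19
v -2.343 -0.896 -1.82
v -1.437 -3.244 -2.38
v -0.822 -2.787 -2.01
v -2.326 -1.438 -3.135
v -1.712 -0.981 -2.766
v 1.898 -2.689 2.927
v 2.403 -3.024 2.298
v 0.757 -2.896 2.122
v 1.262 -3.231 1.493
v 1.148 -3.668 2.24
v 1.853 -3.54 2.738
v 1.307 -2.38 1.682
v 2.012 -2.252 2.18
v 2.037 -2.833 1.529
v 1.939 -3.629 1.874
v 1.221 -2.291 2.546
v 1.123 -3.087 2.891
f 2 4 1
f 5 2 1
f 1 4 3
f 3 5 1
f 2 8 4
f 6 2 5
f 6 8 2
f 4 8 3
f 7 5 3
f 3 8 7
f 7 6 5
f 8 6 7
f 10 9 13
f 10 13 11
f 11 13 14
f 11 14 12
f 13 9 15
f 13 15 14
f 14 15 16
f 14 16 12
f 15 9 17
f 15 17 16
f 16 17 18
f 16 18 12
f 17 9 19
f 17 19 18
f 18 19 20
f 18 20 12
f 19 9 21
f 19 21 20
f 20 21 22
f 20 22 12
f 21 9 23
f 21 23 22
f 22 23 24
f 22 24 12
f 23 9 25
f 23 25 24
f 24 25 26
f 24 26 12
f 25 9 27
f 25 27 26
f 26 27 28
f 26 28 12
f 27 9 29
f 27 29 28
f 28 29 30
f 28 30 12
f 29 9 31
f 29 31 30
f 30 31 32
f 30 32 12
f 31 9 33
f 31 33 32
f 32 33 34
f 32 34 12
f 33 9 35
f 33 35 34
f 34 35 36
f 34 36 12
f 35 9 10
f 35 10 36
f 36 10 11
f 36 11 12
f 38 40 37
f 41 38 37
f 37 40 39
f 39 41 37
f 38 44 40
f 42 38 41
f 42 44 38
f 40 44 39
f 43 41 39
f 39 44 43
f 43 42 41
f 44 42 43
f 45 56 50
f 45 50 46
f 45 46 52
f 45 52 55
f 45 55 56
f 46 50 54
f 50 56 49
f 56 55 47
f 55 52 51
f 52 46 53
f 48 54 49
f 48 49 47
f 48 47 51
f 48 51 53
f 48 53 54
f 49 54 50
f 47 49 56
f 51 47 55
f 53 51 52
f 54 53 46



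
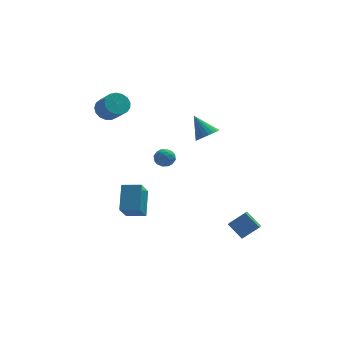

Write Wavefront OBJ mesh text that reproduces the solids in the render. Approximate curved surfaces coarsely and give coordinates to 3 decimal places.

v -0.55 -0.613 1.353
v -0.171 -0.942 1.802
v -1.129 -1.518 1.178
v -0.75 -1.847 1.627
v -1.174 -1.366 1.832
v -0.816 -0.806 1.94
v -0.484 -1.654 1.04
v -0.126 -1.094 1.148
v -0.131 -1.585 1.608
v -0.557 -1.407 2.098
v -0.743 -1.053 0.882
v -1.169 -0.875 1.372
v -0.31 -0.698 1.593
v -0.99 -1.762 1.387
v -1.239 -1.479 1.507
v -1.017 -1.673 1.771
v -0.688 -0.618 1.674
v -0.466 -0.812 1.938
v -1.055 -1.061 1.956
v -0.834 -1.648 1.042
v -0.612 -1.842 1.306
v -0.283 -0.787 1.209
v -0.061 -0.981 1.473
v -0.245 -1.399 1.024
v -0.063 -1.269 1.743
v -0.404 -1.801 1.64
v -0.247 -1.688 1.295
v -0.037 -1.359 1.359
v -0.314 -1.165 2.031
v -0.654 -1.697 1.928
v -0.903 -1.414 2.048
v -0.693 -1.085 2.112
v -0.29 -1.543 1.917
v -0.646 -0.763 1.052
v -0.986 -1.295 0.949
v -0.607 -1.375 0.868
v -0.397 -1.046 0.932
v -0.896 -0.659 1.34
v -1.237 -1.191 1.237
v -1.263 -1.101 1.621
v -1.053 -0.772 1.685
v -1.01 -0.917 1.063
v -3.215 -0.532 -3.162
v -2.96 0.82 -1.91
v -2.733 0.582 -4.464
v -2.478 1.934 -3.212
v -2.062 -0.874 -3.028
v -1.807 0.478 -1.776
v -1.58 0.24 -4.33
v -1.325 1.592 -3.078
v -3.424 4.318 2.543
v -2.888 4.022 1.968
v -2.36 3.046 2.962
v -2.896 3.342 3.537
v -2.682 4.317 2.148
v -2.155 3.34 3.143
v -2.646 4.612 2.419
v -2.119 3.635 3.413
v -2.789 4.84 2.718
v -2.261 3.863 3.712
v -3.076 4.948 2.977
v -2.549 3.972 3.971
v -3.444 4.912 3.137
v -2.917 3.936 4.131
v -3.806 4.74 3.16
v -3.279 3.764 4.154
v -4.081 4.472 3.042
v -3.554 3.495 4.037
v -4.206 4.168 2.81
v -3.678 3.191 3.804
v -4.151 3.899 2.516
v -3.624 2.922 3.511
v -3.929 3.725 2.229
v -3.402 2.749 3.223
v -3.592 3.688 2.013
v -3.065 2.712 3.008
v -3.216 3.795 1.919
v -2.689 2.819 2.914
v 2.39 2.842 0.733
v 3.119 3.081 0.993
v 1.67 3.678 1.987
v 3.036 3.329 0.78
v 2.841 3.492 0.559
v 2.568 3.543 0.368
v 2.264 3.473 0.241
v 1.982 3.293 0.198
v 1.771 3.036 0.248
v 1.667 2.745 0.382
v 1.687 2.471 0.577
v 1.829 2.261 0.798
v 2.069 2.152 1.009
v 2.363 2.162 1.172
v 2.663 2.289 1.258
v 2.915 2.512 1.255
v 3.076 2.793 1.161
v 3.532 -3.878 -3.787
v 3.294 -4.759 -3.31
v 2.824 -3.239 -2.963
v 2.587 -4.12 -2.485
v 4.533 -3.74 -3.035
v 4.296 -4.621 -2.557
v 3.826 -3.101 -2.21
v 3.588 -3.982 -1.733
f 1 38 17
f 38 12 41
f 17 41 6
f 38 41 17
f 1 17 13
f 17 6 18
f 13 18 2
f 17 18 13
f 1 13 22
f 13 2 23
f 22 23 8
f 13 23 22
f 1 22 34
f 22 8 37
f 34 37 11
f 22 37 34
f 1 34 38
f 34 11 42
f 38 42 12
f 34 42 38
f 2 18 29
f 18 6 32
f 29 32 10
f 18 32 29
f 6 41 19
f 41 12 40
f 19 40 5
f 41 40 19
f 12 42 39
f 42 11 35
f 39 35 3
f 42 35 39
f 11 37 36
f 37 8 24
f 36 24 7
f 37 24 36
f 8 23 28
f 23 2 25
f 28 25 9
f 23 25 28
f 4 30 16
f 30 10 31
f 16 31 5
f 30 31 16
f 4 16 14
f 16 5 15
f 14 15 3
f 16 15 14
f 4 14 21
f 14 3 20
f 21 20 7
f 14 20 21
f 4 21 26
f 21 7 27
f 26 27 9
f 21 27 26
f 4 26 30
f 26 9 33
f 30 33 10
f 26 33 30
f 5 31 19
f 31 10 32
f 19 32 6
f 31 32 19
f 3 15 39
f 15 5 40
f 39 40 12
f 15 40 39
f 7 20 36
f 20 3 35
f 36 35 11
f 20 35 36
f 9 27 28
f 27 7 24
f 28 24 8
f 27 24 28
f 10 33 29
f 33 9 25
f 29 25 2
f 33 25 29
f 44 46 43
f 47 44 43
f 43 46 45
f 45 47 43
f 44 50 46
f 48 44 47
f 48 50 44
f 46 50 45
f 49 47 45
f 45 50 49
f 49 48 47
f 50 48 49
f 52 51 55
f 52 55 53
f 53 55 56
f 53 56 54
f 55 51 57
f 55 57 56
f 56 57 58
f 56 58 54
f 57 51 59
f 57 59 58
f 58 59 60
f 58 60 54
f 59 51 61
f 59 61 60
f 60 61 62
f 60 62 54
f 61 51 63
f 61 63 62
f 62 63 64
f 62 64 54
f 63 51 65
f 63 65 64
f 64 65 66
f 64 66 54
f 65 51 67
f 65 67 66
f 66 67 68
f 66 68 54
f 67 51 69
f 67 69 68
f 68 69 70
f 68 70 54
f 69 51 71
f 69 71 70
f 70 71 72
f 70 72 54
f 71 51 73
f 71 73 72
f 72 73 74
f 72 74 54
f 73 51 75
f 73 75 74
f 74 75 76
f 74 76 54
f 75 51 77
f 75 77 76
f 76 77 78
f 76 78 54
f 77 51 52
f 77 52 78
f 78 52 53
f 78 53 54
f 80 79 82
f 80 82 81
f 82 79 83
f 82 83 81
f 83 79 84
f 83 84 81
f 84 79 85
f 84 85 81
f 85 79 86
f 85 86 81
f 86 79 87
f 86 87 81
f 87 79 88
f 87 88 81
f 88 79 89
f 88 89 81
f 89 79 90
f 89 90 81
f 90 79 91
f 90 91 81
f 91 79 92
f 91 92 81
f 92 79 93
f 92 93 81
f 93 79 94
f 93 94 81
f 94 79 95
f 94 95 81
f 95 79 80
f 95 80 81
f 97 99 96
f 100 97 96
f 96 99 98
f 98 100 96
f 97 103 99
f 101 97 100
f 101 103 97
f 99 103 98
f 102 100 98
f 98 103 102
f 102 101 100
f 103 101 102



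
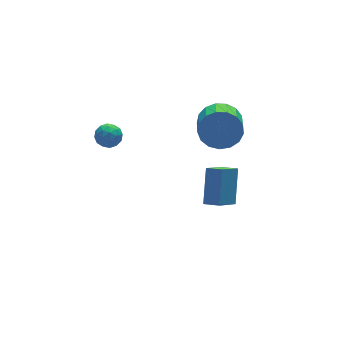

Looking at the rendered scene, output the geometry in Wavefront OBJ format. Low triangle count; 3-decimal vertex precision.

v -2.927 1.585 1.739
v -2.511 1.884 1.353
v -2.169 0.956 2.067
v -1.753 1.255 1.681
v -1.993 1.56 2.191
v -2.461 1.949 1.989
v -2.219 0.891 1.431
v -2.687 1.28 1.229
v -2.074 1.455 1.162
v -1.934 1.869 1.632
v -2.746 0.971 1.788
v -2.606 1.385 2.258
v -2.785 1.79 1.517
v -1.895 1.05 1.903
v -2.035 1.23 2.203
v -1.791 1.406 1.976
v -2.756 1.828 1.891
v -2.512 2.003 1.664
v -2.207 1.813 2.157
v -2.168 0.837 1.756
v -1.924 1.012 1.529
v -2.889 1.434 1.444
v -2.645 1.61 1.217
v -2.473 1.027 1.263
v -2.284 1.713 1.178
v -1.839 1.344 1.371
v -2.112 1.13 1.224
v -2.388 1.358 1.105
v -2.202 1.956 1.454
v -1.757 1.587 1.647
v -1.897 1.766 1.947
v -2.173 1.995 1.828
v -1.945 1.704 1.342
v -2.923 1.253 1.773
v -2.478 0.884 1.966
v -2.507 0.845 1.592
v -2.783 1.074 1.473
v -2.841 1.496 2.049
v -2.396 1.127 2.242
v -2.292 1.482 2.315
v -2.568 1.71 2.196
v -2.735 1.136 2.078
v 3.141 -0.071 -4.819
v 2.036 -0.599 -3.805
v 2.645 0.527 -5.048
v 1.539 -0.002 -4.034
v 3.841 1.022 -3.486
v 2.735 0.493 -2.472
v 3.344 1.619 -3.715
v 2.239 1.091 -2.701
v 3.077 1.42 0.123
v 3.679 0.814 -0.435
v 3.165 -0.206 0.12
v 2.563 0.4 0.677
v 3.941 0.901 -0.032
v 3.427 -0.12 0.523
v 4.005 1.107 0.406
v 3.491 0.086 0.961
v 3.857 1.384 0.779
v 3.343 0.364 1.334
v 3.53 1.67 1.002
v 3.016 0.65 1.557
v 3.099 1.899 1.023
v 2.585 0.879 1.578
v 2.663 2.018 0.838
v 2.149 0.997 1.393
v 2.322 2 0.489
v 1.808 0.98 1.044
v 2.154 1.849 0.056
v 1.64 0.829 0.611
v 2.197 1.6 -0.361
v 1.683 0.58 0.194
v 2.442 1.31 -0.668
v 1.928 0.29 -0.113
v 2.832 1.045 -0.794
v 2.319 0.025 -0.239
v 3.279 0.866 -0.71
v 2.765 -0.154 -0.155
f 1 38 17
f 38 12 41
f 17 41 6
f 38 41 17
f 1 17 13
f 17 6 18
f 13 18 2
f 17 18 13
f 1 13 22
f 13 2 23
f 22 23 8
f 13 23 22
f 1 22 34
f 22 8 37
f 34 37 11
f 22 37 34
f 1 34 38
f 34 11 42
f 38 42 12
f 34 42 38
f 2 18 29
f 18 6 32
f 29 32 10
f 18 32 29
f 6 41 19
f 41 12 40
f 19 40 5
f 41 40 19
f 12 42 39
f 42 11 35
f 39 35 3
f 42 35 39
f 11 37 36
f 37 8 24
f 36 24 7
f 37 24 36
f 8 23 28
f 23 2 25
f 28 25 9
f 23 25 28
f 4 30 16
f 30 10 31
f 16 31 5
f 30 31 16
f 4 16 14
f 16 5 15
f 14 15 3
f 16 15 14
f 4 14 21
f 14 3 20
f 21 20 7
f 14 20 21
f 4 21 26
f 21 7 27
f 26 27 9
f 21 27 26
f 4 26 30
f 26 9 33
f 30 33 10
f 26 33 30
f 5 31 19
f 31 10 32
f 19 32 6
f 31 32 19
f 3 15 39
f 15 5 40
f 39 40 12
f 15 40 39
f 7 20 36
f 20 3 35
f 36 35 11
f 20 35 36
f 9 27 28
f 27 7 24
f 28 24 8
f 27 24 28
f 10 33 29
f 33 9 25
f 29 25 2
f 33 25 29
f 44 46 43
f 47 44 43
f 43 46 45
f 45 47 43
f 44 50 46
f 48 44 47
f 48 50 44
f 46 50 45
f 49 47 45
f 45 50 49
f 49 48 47
f 50 48 49
f 52 51 55
f 52 55 53
f 53 55 56
f 53 56 54
f 55 51 57
f 55 57 56
f 56 57 58
f 56 58 54
f 57 51 59
f 57 59 58
f 58 59 60
f 58 60 54
f 59 51 61
f 59 61 60
f 60 61 62
f 60 62 54
f 61 51 63
f 61 63 62
f 62 63 64
f 62 64 54
f 63 51 65
f 63 65 64
f 64 65 66
f 64 66 54
f 65 51 67
f 65 67 66
f 66 67 68
f 66 68 54
f 67 51 69
f 67 69 68
f 68 69 70
f 68 70 54
f 69 51 71
f 69 71 70
f 70 71 72
f 70 72 54
f 71 51 73
f 71 73 72
f 72 73 74
f 72 74 54
f 73 51 75
f 73 75 74
f 74 75 76
f 74 76 54
f 75 51 77
f 75 77 76
f 76 77 78
f 76 78 54
f 77 51 52
f 77 52 78
f 78 52 53
f 78 53 54



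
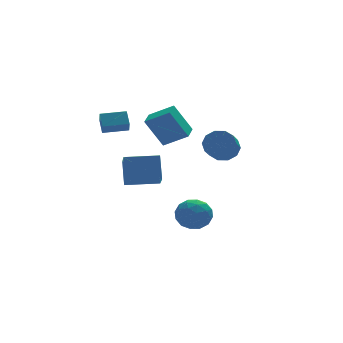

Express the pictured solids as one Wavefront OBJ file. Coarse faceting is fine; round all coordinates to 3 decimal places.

v -3.62 2.197 2.457
v -3.795 1.58 3.211
v -3.512 3.04 3.171
v -3.687 2.423 3.925
v -2.053 1.897 2.575
v -2.228 1.28 3.329
v -1.945 2.74 3.289
v -2.12 2.123 4.043
v -3.649 -2.152 0.231
v -3.454 -1.259 1.747
v -3.144 -0.398 -0.867
v -2.949 0.495 0.648
v -1.631 -2.695 0.292
v -1.436 -1.802 1.807
v -1.126 -0.941 -0.807
v -0.931 -0.048 0.709
v 0.503 -1.246 2.87
v -0.49 -0.808 4.738
v -0.754 -0.425 2.01
v -1.747 0.012 3.877
v 1.167 -0.132 2.963
v 0.174 0.305 4.83
v -0.09 0.688 2.102
v -1.083 1.126 3.97
v 0.108 -0.017 -3.697
v 1.023 0.21 -2.94
v 1.337 -0.95 -4.9
v 2.252 -0.723 -4.143
v 1.381 -1.498 -3.823
v 0.621 -0.922 -3.08
v 1.739 0.182 -4.76
v 0.979 0.758 -4.017
v 2.031 0.333 -3.597
v 1.809 -0.705 -3.018
v 0.551 -0.035 -4.822
v 0.329 -1.073 -4.243
v 0.458 0.178 -3.213
v 1.902 -0.918 -4.627
v 1.39 -1.374 -4.439
v 1.928 -1.24 -3.994
v 0.222 -0.487 -3.295
v 0.759 -0.353 -2.85
v 0.97 -1.357 -3.369
v 1.601 -0.387 -4.99
v 2.138 -0.253 -4.545
v 0.432 0.5 -3.846
v 0.97 0.634 -3.401
v 1.39 0.617 -4.471
v 1.588 0.385 -3.154
v 2.31 -0.164 -3.861
v 2.008 0.368 -4.224
v 1.562 0.707 -3.787
v 1.458 -0.226 -2.813
v 2.18 -0.774 -3.521
v 1.668 -1.23 -3.333
v 1.221 -0.891 -2.896
v 2.05 -0.153 -3.2
v 0.18 0.034 -4.319
v 0.902 -0.514 -5.027
v 1.139 0.151 -4.944
v 0.692 0.49 -4.507
v 0.05 -0.576 -3.979
v 0.772 -1.125 -4.686
v 0.798 -1.447 -4.053
v 0.352 -1.108 -3.616
v 0.31 -0.587 -4.64
v 3.444 0.651 0.866
v 4.317 0.109 0.936
v 3.629 -0.894 1.744
v 2.756 -0.351 1.674
v 4.298 0.516 1.425
v 3.61 -0.487 2.233
v 3.953 0.974 1.701
v 3.265 -0.028 2.509
v 3.414 1.31 1.658
v 2.726 0.307 2.466
v 2.886 1.393 1.312
v 2.198 0.391 2.12
v 2.571 1.194 0.796
v 1.883 0.191 1.604
v 2.59 0.787 0.307
v 1.902 -0.216 1.115
v 2.935 0.328 0.031
v 2.247 -0.674 0.839
v 3.474 -0.007 0.074
v 2.786 -1.01 0.882
v 4.002 -0.091 0.42
v 3.314 -1.093 1.228
f 2 4 1
f 5 2 1
f 1 4 3
f 3 5 1
f 2 8 4
f 6 2 5
f 6 8 2
f 4 8 3
f 7 5 3
f 3 8 7
f 7 6 5
f 8 6 7
f 10 12 9
f 13 10 9
f 9 12 11
f 11 13 9
f 10 16 12
f 14 10 13
f 14 16 10
f 12 16 11
f 15 13 11
f 11 16 15
f 15 14 13
f 16 14 15
f 18 20 17
f 21 18 17
f 17 20 19
f 19 21 17
f 18 24 20
f 22 18 21
f 22 24 18
f 20 24 19
f 23 21 19
f 19 24 23
f 23 22 21
f 24 22 23
f 25 62 41
f 62 36 65
f 41 65 30
f 62 65 41
f 25 41 37
f 41 30 42
f 37 42 26
f 41 42 37
f 25 37 46
f 37 26 47
f 46 47 32
f 37 47 46
f 25 46 58
f 46 32 61
f 58 61 35
f 46 61 58
f 25 58 62
f 58 35 66
f 62 66 36
f 58 66 62
f 26 42 53
f 42 30 56
f 53 56 34
f 42 56 53
f 30 65 43
f 65 36 64
f 43 64 29
f 65 64 43
f 36 66 63
f 66 35 59
f 63 59 27
f 66 59 63
f 35 61 60
f 61 32 48
f 60 48 31
f 61 48 60
f 32 47 52
f 47 26 49
f 52 49 33
f 47 49 52
f 28 54 40
f 54 34 55
f 40 55 29
f 54 55 40
f 28 40 38
f 40 29 39
f 38 39 27
f 40 39 38
f 28 38 45
f 38 27 44
f 45 44 31
f 38 44 45
f 28 45 50
f 45 31 51
f 50 51 33
f 45 51 50
f 28 50 54
f 50 33 57
f 54 57 34
f 50 57 54
f 29 55 43
f 55 34 56
f 43 56 30
f 55 56 43
f 27 39 63
f 39 29 64
f 63 64 36
f 39 64 63
f 31 44 60
f 44 27 59
f 60 59 35
f 44 59 60
f 33 51 52
f 51 31 48
f 52 48 32
f 51 48 52
f 34 57 53
f 57 33 49
f 53 49 26
f 57 49 53
f 68 67 71
f 68 71 69
f 69 71 72
f 69 72 70
f 71 67 73
f 71 73 72
f 72 73 74
f 72 74 70
f 73 67 75
f 73 75 74
f 74 75 76
f 74 76 70
f 75 67 77
f 75 77 76
f 76 77 78
f 76 78 70
f 77 67 79
f 77 79 78
f 78 79 80
f 78 80 70
f 79 67 81
f 79 81 80
f 80 81 82
f 80 82 70
f 81 67 83
f 81 83 82
f 82 83 84
f 82 84 70
f 83 67 85
f 83 85 84
f 84 85 86
f 84 86 70
f 85 67 87
f 85 87 86
f 86 87 88
f 86 88 70
f 87 67 68
f 87 68 88
f 88 68 69
f 88 69 70



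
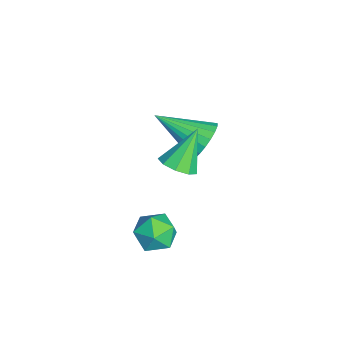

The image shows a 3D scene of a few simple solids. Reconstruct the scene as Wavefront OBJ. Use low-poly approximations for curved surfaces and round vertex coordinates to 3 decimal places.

v 1.789 -2.76 -0.083
v 2.415 -2.867 0.298
v 1.091 -2.06 1.263
v 2.426 -2.415 0.069
v 2.14 -2.125 -0.231
v 1.689 -2.132 -0.461
v 1.285 -2.433 -0.515
v 1.117 -2.887 -0.366
v 1.264 -3.281 -0.085
v 1.656 -3.432 0.198
v 2.111 -3.268 0.349
v -1.111 -1.696 -1.753
v -0.533 -2.157 -2.229
v -1.709 -3.464 -0.767
v -0.333 -2.063 -1.938
v -0.267 -1.904 -1.614
v -0.348 -1.71 -1.315
v -0.561 -1.514 -1.091
v -0.868 -1.349 -0.982
v -1.218 -1.244 -1.006
v -1.549 -1.217 -1.159
v -1.805 -1.273 -1.415
v -1.94 -1.403 -1.729
v -1.933 -1.583 -2.047
v -1.783 -1.783 -2.315
v -1.517 -1.967 -2.485
v -1.181 -2.105 -2.529
v -0.832 -2.173 -2.438
v 2.203 -2.908 -3.279
v 2.659 -3.058 -4.021
v 1.401 -4.062 -3.539
v 1.857 -4.212 -4.281
v 2.245 -4.32 -3.495
v 2.74 -3.607 -3.334
v 1.32 -3.513 -4.226
v 1.815 -2.8 -4.065
v 2.113 -3.431 -4.606
v 2.684 -3.931 -4.154
v 1.376 -3.189 -3.406
v 1.947 -3.689 -2.954
f 2 1 4
f 2 4 3
f 4 1 5
f 4 5 3
f 5 1 6
f 5 6 3
f 6 1 7
f 6 7 3
f 7 1 8
f 7 8 3
f 8 1 9
f 8 9 3
f 9 1 10
f 9 10 3
f 10 1 11
f 10 11 3
f 11 1 2
f 11 2 3
f 13 12 15
f 13 15 14
f 15 12 16
f 15 16 14
f 16 12 17
f 16 17 14
f 17 12 18
f 17 18 14
f 18 12 19
f 18 19 14
f 19 12 20
f 19 20 14
f 20 12 21
f 20 21 14
f 21 12 22
f 21 22 14
f 22 12 23
f 22 23 14
f 23 12 24
f 23 24 14
f 24 12 25
f 24 25 14
f 25 12 26
f 25 26 14
f 26 12 27
f 26 27 14
f 27 12 28
f 27 28 14
f 28 12 13
f 28 13 14
f 29 40 34
f 29 34 30
f 29 30 36
f 29 36 39
f 29 39 40
f 30 34 38
f 34 40 33
f 40 39 31
f 39 36 35
f 36 30 37
f 32 38 33
f 32 33 31
f 32 31 35
f 32 35 37
f 32 37 38
f 33 38 34
f 31 33 40
f 35 31 39
f 37 35 36
f 38 37 30



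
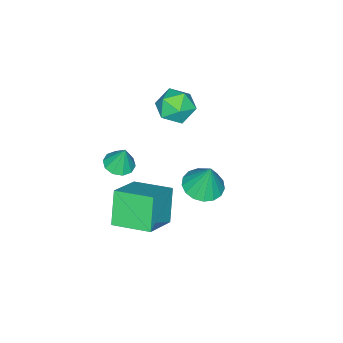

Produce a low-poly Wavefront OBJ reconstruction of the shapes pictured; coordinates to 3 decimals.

v 2.929 -3.371 -0.064
v 3.706 -3.189 -0.116
v 2.931 -2.989 1.284
v 3.447 -2.784 -0.23
v 2.989 -2.603 -0.281
v 2.509 -2.715 -0.248
v 2.189 -3.077 -0.145
v 2.151 -3.552 -0.011
v 2.411 -3.957 0.103
v 2.868 -4.138 0.154
v 3.348 -4.026 0.121
v 3.669 -3.664 0.018
v 1.819 -3.34 -2.611
v 3.68 -3.156 -1.51
v 1.401 -1.326 -2.241
v 3.262 -1.142 -1.139
v 2.758 -2.838 -4.281
v 4.619 -2.654 -3.179
v 2.34 -0.824 -3.91
v 4.201 -0.64 -2.809
v 1.347 0.409 -0.871
v 2.071 -0.332 -0.7
v 1.433 0.891 0.851
v 2.341 0.073 -0.826
v 2.383 0.555 -0.963
v 2.188 1.003 -1.079
v 1.8 1.315 -1.147
v 1.309 1.42 -1.152
v 0.826 1.293 -1.092
v 0.463 0.964 -0.982
v 0.302 0.507 -0.847
v 0.381 0.028 -0.717
v 0.681 -0.363 -0.622
v 1.134 -0.578 -0.584
v 1.636 -0.567 -0.612
v -3.528 -3.726 -0.16
v -2.821 -2.842 -0.248
v -2.119 -4.878 -0.412
v -1.412 -3.994 -0.5
v -1.892 -4.24 0.499
v -2.763 -3.528 0.655
v -2.177 -4.192 -1.315
v -3.048 -3.48 -1.159
v -1.986 -3.13 -0.961
v -1.81 -3.16 0.16
v -3.13 -4.56 -0.82
v -2.954 -4.59 0.301
f 2 1 4
f 2 4 3
f 4 1 5
f 4 5 3
f 5 1 6
f 5 6 3
f 6 1 7
f 6 7 3
f 7 1 8
f 7 8 3
f 8 1 9
f 8 9 3
f 9 1 10
f 9 10 3
f 10 1 11
f 10 11 3
f 11 1 12
f 11 12 3
f 12 1 2
f 12 2 3
f 14 16 13
f 17 14 13
f 13 16 15
f 15 17 13
f 14 20 16
f 18 14 17
f 18 20 14
f 16 20 15
f 19 17 15
f 15 20 19
f 19 18 17
f 20 18 19
f 22 21 24
f 22 24 23
f 24 21 25
f 24 25 23
f 25 21 26
f 25 26 23
f 26 21 27
f 26 27 23
f 27 21 28
f 27 28 23
f 28 21 29
f 28 29 23
f 29 21 30
f 29 30 23
f 30 21 31
f 30 31 23
f 31 21 32
f 31 32 23
f 32 21 33
f 32 33 23
f 33 21 34
f 33 34 23
f 34 21 35
f 34 35 23
f 35 21 22
f 35 22 23
f 36 47 41
f 36 41 37
f 36 37 43
f 36 43 46
f 36 46 47
f 37 41 45
f 41 47 40
f 47 46 38
f 46 43 42
f 43 37 44
f 39 45 40
f 39 40 38
f 39 38 42
f 39 42 44
f 39 44 45
f 40 45 41
f 38 40 47
f 42 38 46
f 44 42 43
f 45 44 37



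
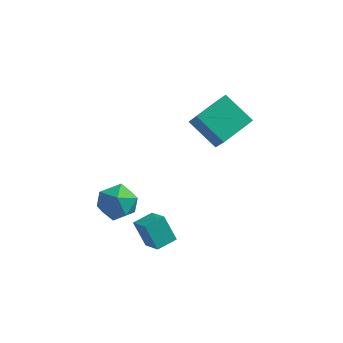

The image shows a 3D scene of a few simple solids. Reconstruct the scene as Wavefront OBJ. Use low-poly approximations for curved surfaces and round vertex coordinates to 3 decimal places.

v -4.023 -1.292 -0.965
v -2.813 -1.072 -1.127
v -3.667 -3.268 -0.993
v -2.457 -3.048 -1.155
v -2.999 -2.771 -0.074
v -3.218 -1.55 -0.056
v -3.262 -2.79 -2.064
v -3.481 -1.569 -2.046
v -2.342 -1.998 -1.806
v -2.18 -1.986 -0.576
v -4.3 -2.354 -1.544
v -4.138 -2.342 -0.314
v 0.562 2.8 0.29
v -1.123 3.374 1.512
v 1.619 4.578 0.911
v -0.067 5.153 2.133
v 1.287 1.867 1.727
v -0.399 2.442 2.949
v 2.343 3.646 2.348
v 0.658 4.22 3.57
v -2.279 -2.463 -2.268
v -1.331 -3.315 -1.497
v -1.565 -1.514 -2.096
v -0.617 -2.366 -1.325
v -1.483 -2.814 -3.635
v -0.535 -3.666 -2.864
v -0.769 -1.865 -3.463
v 0.179 -2.717 -2.692
f 1 12 6
f 1 6 2
f 1 2 8
f 1 8 11
f 1 11 12
f 2 6 10
f 6 12 5
f 12 11 3
f 11 8 7
f 8 2 9
f 4 10 5
f 4 5 3
f 4 3 7
f 4 7 9
f 4 9 10
f 5 10 6
f 3 5 12
f 7 3 11
f 9 7 8
f 10 9 2
f 14 16 13
f 17 14 13
f 13 16 15
f 15 17 13
f 14 20 16
f 18 14 17
f 18 20 14
f 16 20 15
f 19 17 15
f 15 20 19
f 19 18 17
f 20 18 19
f 22 24 21
f 25 22 21
f 21 24 23
f 23 25 21
f 22 28 24
f 26 22 25
f 26 28 22
f 24 28 23
f 27 25 23
f 23 28 27
f 27 26 25
f 28 26 27



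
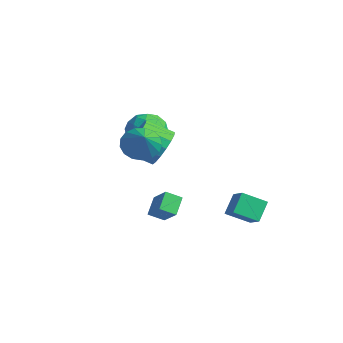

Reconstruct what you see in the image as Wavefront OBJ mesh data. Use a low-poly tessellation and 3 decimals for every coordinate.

v -0.053 -2.27 3.224
v 0.442 -1.476 3.126
v 1.073 -2.85 4.216
v 0.174 -1.394 3.478
v -0.146 -1.512 3.772
v -0.444 -1.803 3.94
v -0.653 -2.202 3.944
v -0.725 -2.616 3.783
v -0.642 -2.95 3.494
v -0.425 -3.129 3.143
v -0.123 -3.111 2.81
v 0.196 -2.9 2.572
v 0.457 -2.545 2.484
v 0.601 -2.126 2.564
v 0.596 -1.741 2.796
v -3.167 0.75 3.082
v -2.536 0.911 2.243
v -3.864 -0.611 2.297
v -3.233 -0.45 1.458
v -2.818 -0.779 2.379
v -2.388 0.062 2.864
v -4.012 0.238 1.676
v -3.582 1.079 2.161
v -3.059 0.595 1.374
v -2.321 -0.034 1.808
v -4.079 0.334 2.732
v -3.341 -0.295 3.166
v -2.79 0.95 2.731
v -3.61 -0.65 1.809
v -3.366 -0.843 2.35
v -2.995 -0.748 1.856
v -2.703 0.451 3.096
v -2.332 0.545 2.603
v -2.498 -0.448 2.683
v -4.068 -0.245 1.937
v -3.697 -0.151 1.444
v -3.405 1.048 2.684
v -3.034 1.143 2.19
v -3.902 0.748 1.857
v -2.727 0.858 1.728
v -3.136 0.059 1.266
v -3.594 0.463 1.394
v -3.341 0.957 1.68
v -2.293 0.489 1.983
v -2.703 -0.311 1.521
v -2.459 -0.504 2.062
v -2.206 -0.01 2.348
v -2.6 0.303 1.472
v -3.697 0.611 3.019
v -4.107 -0.189 2.557
v -4.194 0.31 2.192
v -3.941 0.804 2.478
v -3.264 0.241 3.274
v -3.673 -0.558 2.812
v -3.059 -0.657 2.86
v -2.806 -0.163 3.146
v -3.8 -0.003 3.068
v -0.459 2.643 -2.805
v -0.825 3.415 -1.907
v 0.134 3.688 -3.463
v -0.232 4.461 -2.564
v 0.452 2.459 -2.276
v 0.086 3.232 -1.377
v 1.045 3.505 -2.933
v 0.679 4.277 -2.035
v -0.999 -0.417 2.089
v -0.274 -0.501 2.844
v -1.115 -1.466 3.545
v -1.841 -1.383 2.791
v -0.57 -0.128 3.003
v -1.412 -1.093 3.704
v -0.965 0.18 2.952
v -1.806 -0.786 3.654
v -1.367 0.35 2.704
v -2.209 -0.615 3.406
v -1.685 0.345 2.315
v -2.527 -0.621 3.017
v -1.846 0.165 1.874
v -2.688 -0.801 2.576
v -1.813 -0.149 1.483
v -2.655 -1.114 2.184
v -1.594 -0.523 1.23
v -2.435 -1.489 1.932
v -1.238 -0.874 1.174
v -2.079 -1.839 1.876
v -0.828 -1.12 1.328
v -1.669 -2.085 2.03
v -0.457 -1.205 1.656
v -1.298 -2.17 2.358
v -0.21 -1.11 2.084
v -1.051 -2.075 2.785
v -0.144 -0.856 2.512
v -0.985 -1.821 3.214
v -1.325 -0.154 -2.766
v -1.688 -0.833 -2.34
v -1.842 0.551 -2.082
v -2.205 -0.128 -1.656
v -0.315 -0.192 -1.964
v -0.678 -0.871 -1.538
v -0.832 0.513 -1.28
v -1.195 -0.166 -0.854
f 2 1 4
f 2 4 3
f 4 1 5
f 4 5 3
f 5 1 6
f 5 6 3
f 6 1 7
f 6 7 3
f 7 1 8
f 7 8 3
f 8 1 9
f 8 9 3
f 9 1 10
f 9 10 3
f 10 1 11
f 10 11 3
f 11 1 12
f 11 12 3
f 12 1 13
f 12 13 3
f 13 1 14
f 13 14 3
f 14 1 15
f 14 15 3
f 15 1 2
f 15 2 3
f 16 53 32
f 53 27 56
f 32 56 21
f 53 56 32
f 16 32 28
f 32 21 33
f 28 33 17
f 32 33 28
f 16 28 37
f 28 17 38
f 37 38 23
f 28 38 37
f 16 37 49
f 37 23 52
f 49 52 26
f 37 52 49
f 16 49 53
f 49 26 57
f 53 57 27
f 49 57 53
f 17 33 44
f 33 21 47
f 44 47 25
f 33 47 44
f 21 56 34
f 56 27 55
f 34 55 20
f 56 55 34
f 27 57 54
f 57 26 50
f 54 50 18
f 57 50 54
f 26 52 51
f 52 23 39
f 51 39 22
f 52 39 51
f 23 38 43
f 38 17 40
f 43 40 24
f 38 40 43
f 19 45 31
f 45 25 46
f 31 46 20
f 45 46 31
f 19 31 29
f 31 20 30
f 29 30 18
f 31 30 29
f 19 29 36
f 29 18 35
f 36 35 22
f 29 35 36
f 19 36 41
f 36 22 42
f 41 42 24
f 36 42 41
f 19 41 45
f 41 24 48
f 45 48 25
f 41 48 45
f 20 46 34
f 46 25 47
f 34 47 21
f 46 47 34
f 18 30 54
f 30 20 55
f 54 55 27
f 30 55 54
f 22 35 51
f 35 18 50
f 51 50 26
f 35 50 51
f 24 42 43
f 42 22 39
f 43 39 23
f 42 39 43
f 25 48 44
f 48 24 40
f 44 40 17
f 48 40 44
f 59 61 58
f 62 59 58
f 58 61 60
f 60 62 58
f 59 65 61
f 63 59 62
f 63 65 59
f 61 65 60
f 64 62 60
f 60 65 64
f 64 63 62
f 65 63 64
f 67 66 70
f 67 70 68
f 68 70 71
f 68 71 69
f 70 66 72
f 70 72 71
f 71 72 73
f 71 73 69
f 72 66 74
f 72 74 73
f 73 74 75
f 73 75 69
f 74 66 76
f 74 76 75
f 75 76 77
f 75 77 69
f 76 66 78
f 76 78 77
f 77 78 79
f 77 79 69
f 78 66 80
f 78 80 79
f 79 80 81
f 79 81 69
f 80 66 82
f 80 82 81
f 81 82 83
f 81 83 69
f 82 66 84
f 82 84 83
f 83 84 85
f 83 85 69
f 84 66 86
f 84 86 85
f 85 86 87
f 85 87 69
f 86 66 88
f 86 88 87
f 87 88 89
f 87 89 69
f 88 66 90
f 88 90 89
f 89 90 91
f 89 91 69
f 90 66 92
f 90 92 91
f 91 92 93
f 91 93 69
f 92 66 67
f 92 67 93
f 93 67 68
f 93 68 69
f 95 97 94
f 98 95 94
f 94 97 96
f 96 98 94
f 95 101 97
f 99 95 98
f 99 101 95
f 97 101 96
f 100 98 96
f 96 101 100
f 100 99 98
f 101 99 100

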